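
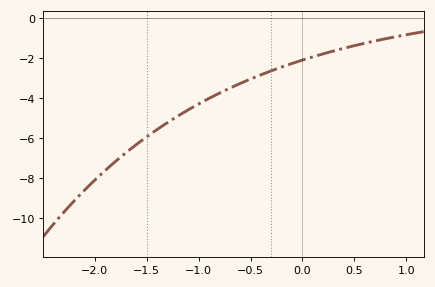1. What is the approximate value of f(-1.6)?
-6.32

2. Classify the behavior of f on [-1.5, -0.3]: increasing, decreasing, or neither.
increasing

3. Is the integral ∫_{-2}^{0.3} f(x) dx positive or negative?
negative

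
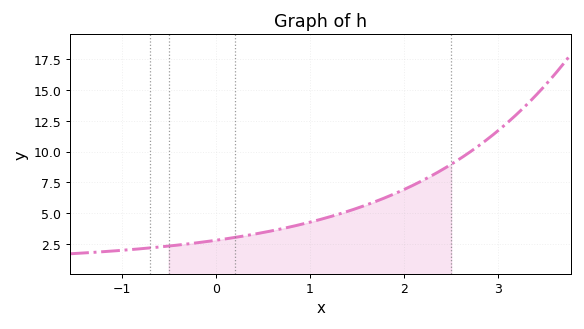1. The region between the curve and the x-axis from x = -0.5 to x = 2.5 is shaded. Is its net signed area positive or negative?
positive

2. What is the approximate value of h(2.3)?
8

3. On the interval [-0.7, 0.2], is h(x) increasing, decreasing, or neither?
increasing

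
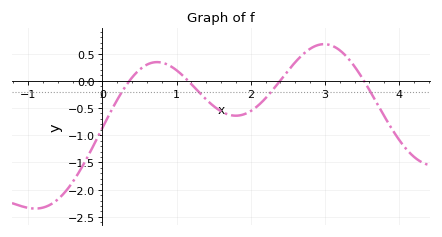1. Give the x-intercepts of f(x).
0.4, 1.2, 2.4, 3.5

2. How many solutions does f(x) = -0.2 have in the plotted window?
4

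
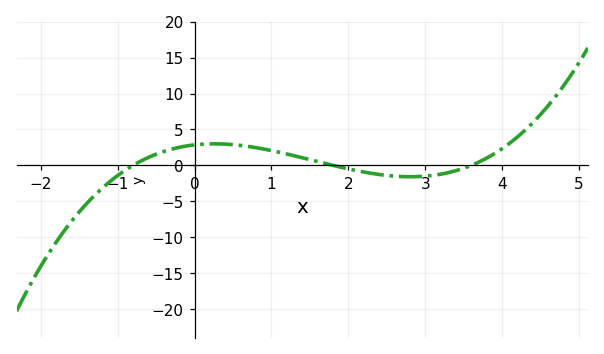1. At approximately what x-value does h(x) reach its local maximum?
0.3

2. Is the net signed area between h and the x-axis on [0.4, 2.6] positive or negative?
positive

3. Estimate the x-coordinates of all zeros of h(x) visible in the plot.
-0.8, 1.8, 3.6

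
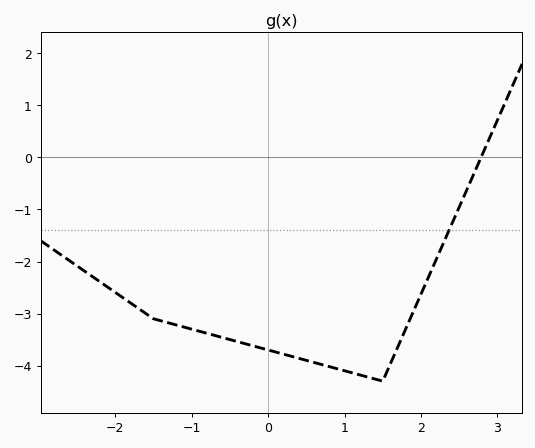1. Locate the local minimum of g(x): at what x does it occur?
1.5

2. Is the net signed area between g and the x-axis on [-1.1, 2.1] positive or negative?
negative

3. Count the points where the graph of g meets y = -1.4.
1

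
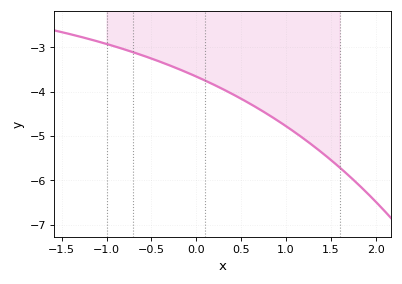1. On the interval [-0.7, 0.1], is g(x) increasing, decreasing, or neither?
decreasing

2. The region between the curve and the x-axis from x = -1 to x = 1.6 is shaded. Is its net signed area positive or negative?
negative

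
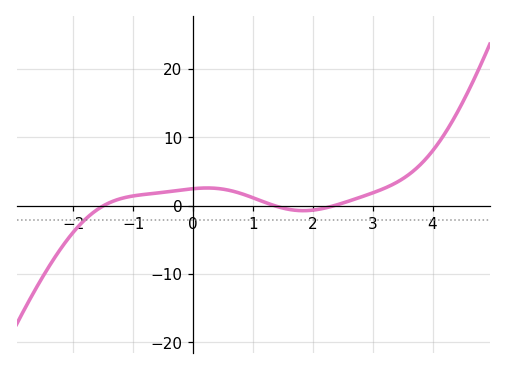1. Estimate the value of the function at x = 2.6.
1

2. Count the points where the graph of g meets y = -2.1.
1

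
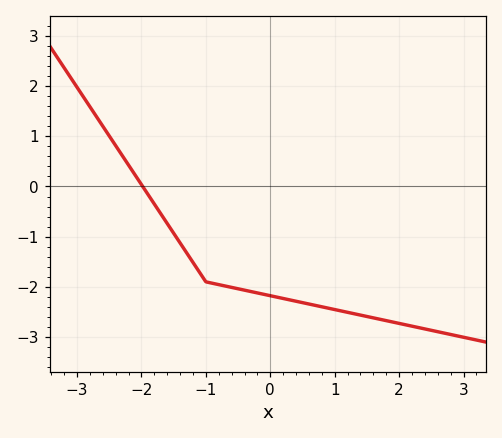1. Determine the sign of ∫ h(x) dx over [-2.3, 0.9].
negative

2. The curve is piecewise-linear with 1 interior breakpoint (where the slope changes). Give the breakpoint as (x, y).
(-1, -1.9)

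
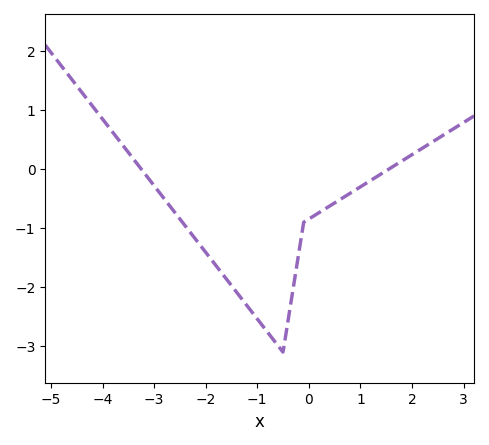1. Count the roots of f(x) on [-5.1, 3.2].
2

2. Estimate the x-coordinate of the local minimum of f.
-0.5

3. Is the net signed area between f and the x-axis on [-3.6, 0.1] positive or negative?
negative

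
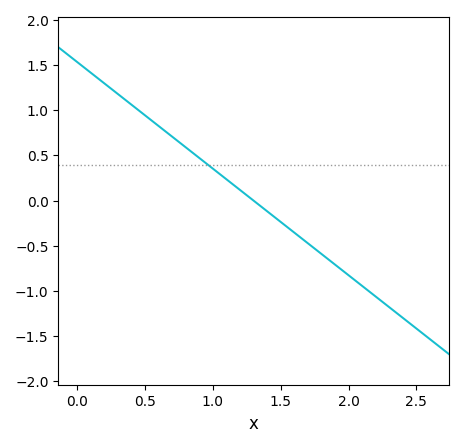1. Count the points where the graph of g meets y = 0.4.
1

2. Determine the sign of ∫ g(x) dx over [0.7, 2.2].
negative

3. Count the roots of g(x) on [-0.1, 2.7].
1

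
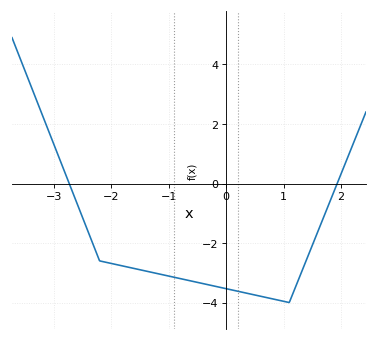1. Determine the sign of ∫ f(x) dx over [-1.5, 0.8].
negative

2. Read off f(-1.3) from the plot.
-2.98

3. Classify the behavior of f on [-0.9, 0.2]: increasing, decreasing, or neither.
decreasing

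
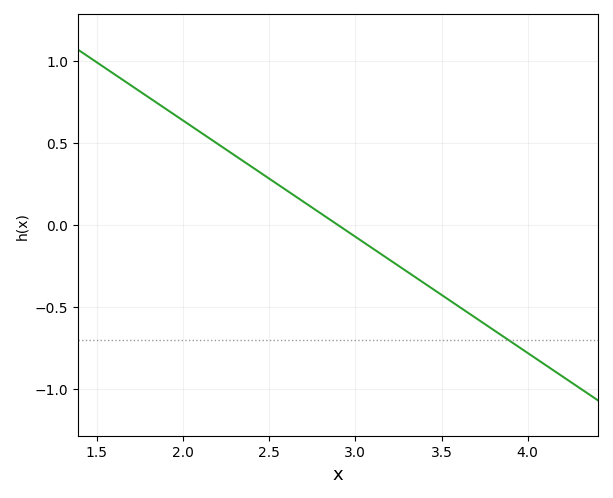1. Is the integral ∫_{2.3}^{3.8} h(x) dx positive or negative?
negative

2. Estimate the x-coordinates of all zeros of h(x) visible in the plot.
2.9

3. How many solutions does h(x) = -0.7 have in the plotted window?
1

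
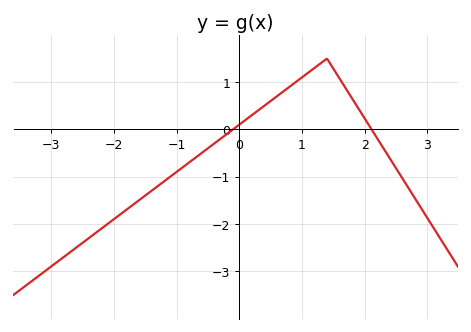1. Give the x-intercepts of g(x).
-0.1, 2.1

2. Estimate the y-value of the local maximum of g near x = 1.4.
1.5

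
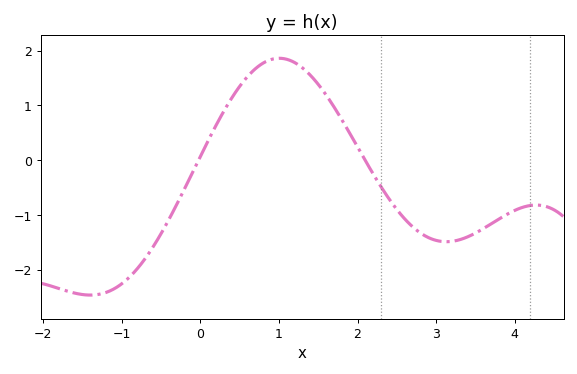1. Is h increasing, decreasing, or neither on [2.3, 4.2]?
neither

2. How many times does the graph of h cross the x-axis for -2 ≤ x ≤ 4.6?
2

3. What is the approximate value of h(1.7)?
0.974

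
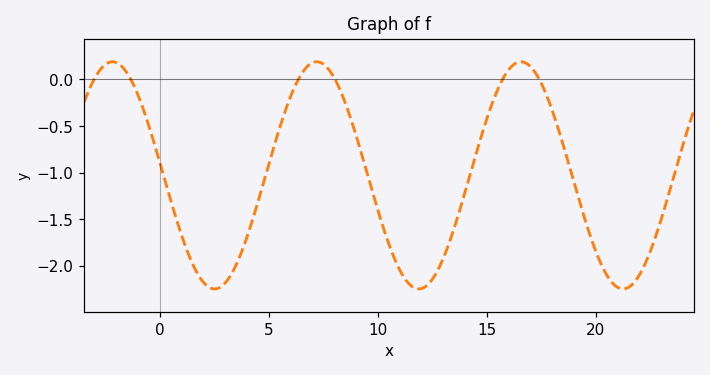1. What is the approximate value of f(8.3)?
-0.15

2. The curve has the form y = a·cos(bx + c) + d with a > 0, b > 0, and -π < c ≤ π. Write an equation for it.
y = 1.22cos(0.67x + 1.5) - 1.03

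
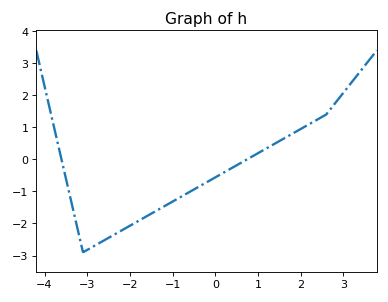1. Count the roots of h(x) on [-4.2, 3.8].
2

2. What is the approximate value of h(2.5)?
1.3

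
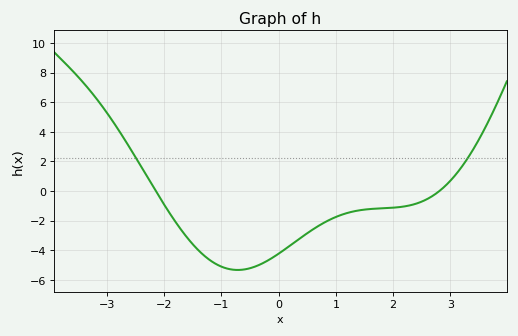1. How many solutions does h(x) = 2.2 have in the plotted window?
2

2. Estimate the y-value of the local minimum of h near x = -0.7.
-5.32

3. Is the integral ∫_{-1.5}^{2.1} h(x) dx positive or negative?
negative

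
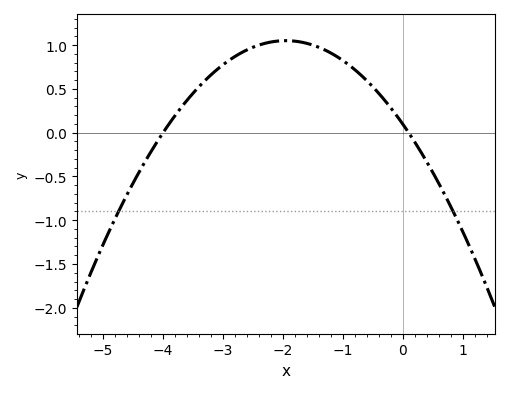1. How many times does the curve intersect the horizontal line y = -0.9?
2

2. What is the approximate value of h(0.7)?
-0.705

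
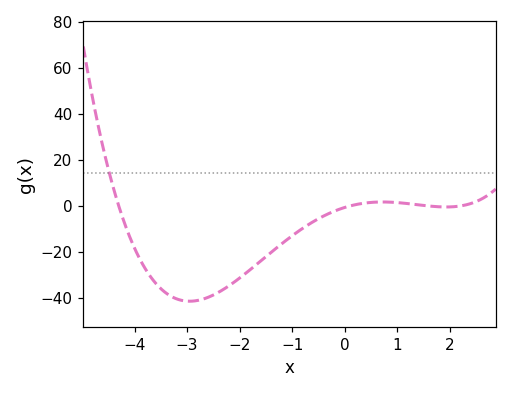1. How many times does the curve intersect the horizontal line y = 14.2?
1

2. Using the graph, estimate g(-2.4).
-38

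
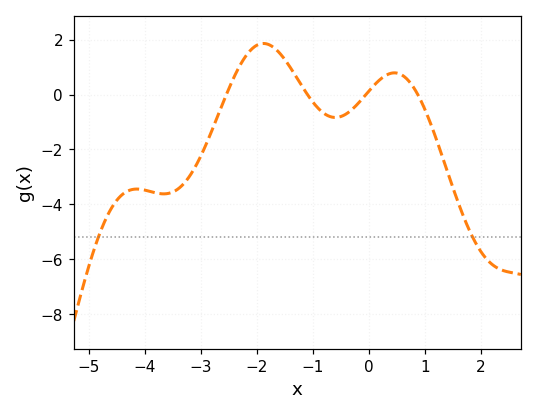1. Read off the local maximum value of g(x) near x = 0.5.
0.79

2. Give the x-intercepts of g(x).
-2.54, -1.1, -0.05, 0.876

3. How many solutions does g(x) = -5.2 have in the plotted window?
2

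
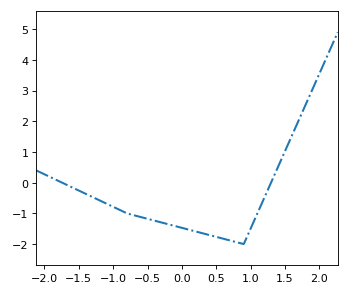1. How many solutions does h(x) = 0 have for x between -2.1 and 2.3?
2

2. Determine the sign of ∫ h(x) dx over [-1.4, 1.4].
negative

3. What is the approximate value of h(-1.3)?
-0.469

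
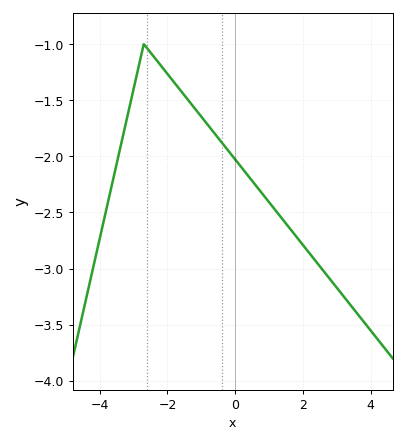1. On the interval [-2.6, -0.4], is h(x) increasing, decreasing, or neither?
decreasing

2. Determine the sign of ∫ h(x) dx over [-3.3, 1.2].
negative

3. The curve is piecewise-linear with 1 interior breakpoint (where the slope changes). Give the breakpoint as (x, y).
(-2.7, -1)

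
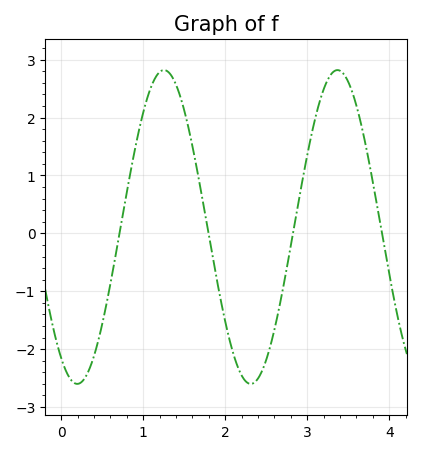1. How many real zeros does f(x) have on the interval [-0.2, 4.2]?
4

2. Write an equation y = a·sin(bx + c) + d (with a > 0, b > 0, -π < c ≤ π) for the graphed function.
y = 2.71sin(2.97x - 2.15) + 0.11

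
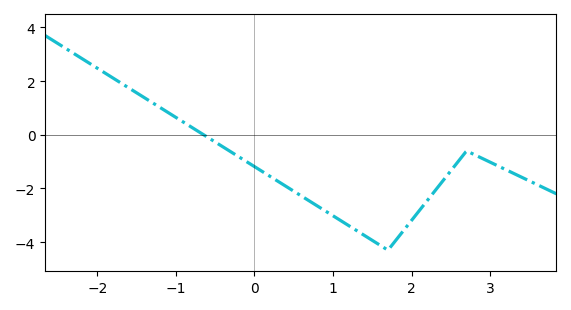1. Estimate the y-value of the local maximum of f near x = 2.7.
-0.602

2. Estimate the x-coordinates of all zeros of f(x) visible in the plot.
-0.646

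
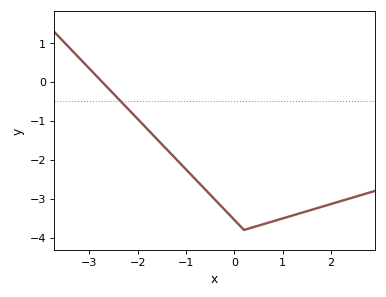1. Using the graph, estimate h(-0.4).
-3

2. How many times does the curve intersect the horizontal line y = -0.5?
1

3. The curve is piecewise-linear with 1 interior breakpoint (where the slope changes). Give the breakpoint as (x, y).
(0.2, -3.8)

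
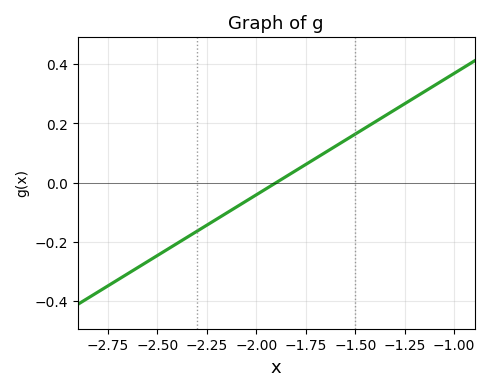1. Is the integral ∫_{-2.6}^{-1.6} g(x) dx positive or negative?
negative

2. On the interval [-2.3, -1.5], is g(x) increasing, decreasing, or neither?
increasing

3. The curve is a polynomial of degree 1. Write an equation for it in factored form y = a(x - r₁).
y = 0.41(x + 1.9)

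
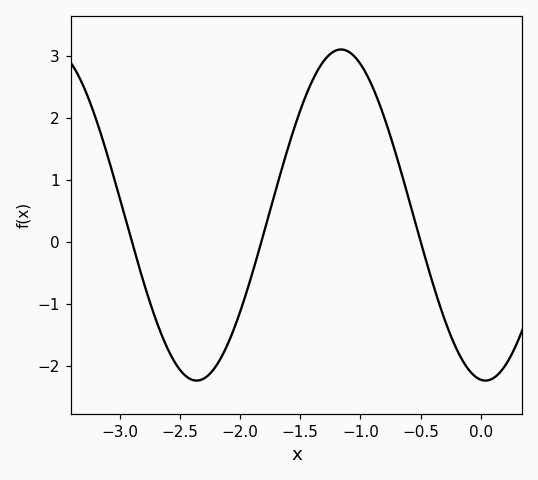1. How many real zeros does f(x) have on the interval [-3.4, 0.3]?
3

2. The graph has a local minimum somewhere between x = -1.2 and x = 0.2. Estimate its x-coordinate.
0.039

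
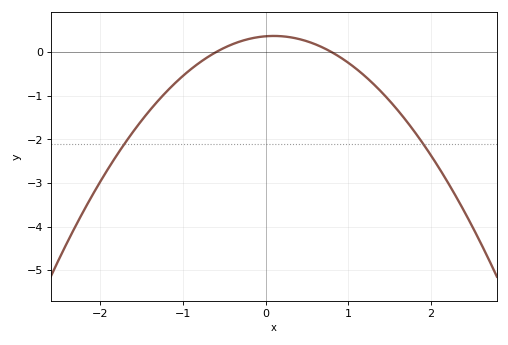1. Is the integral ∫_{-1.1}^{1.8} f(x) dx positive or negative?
negative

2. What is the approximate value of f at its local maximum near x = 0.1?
0.4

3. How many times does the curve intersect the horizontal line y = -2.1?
2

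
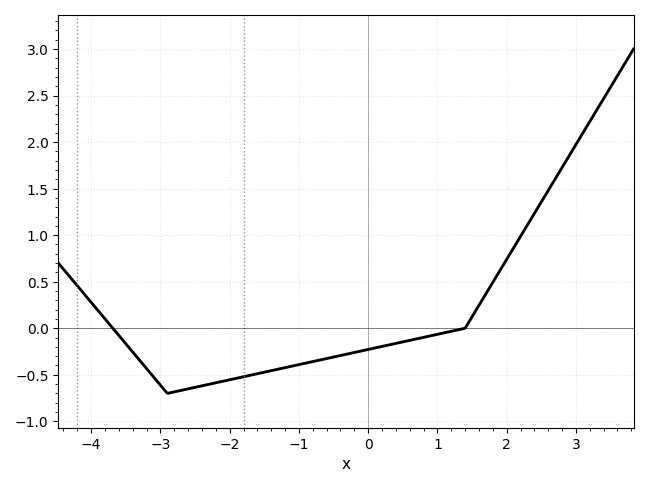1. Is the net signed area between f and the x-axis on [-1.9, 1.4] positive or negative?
negative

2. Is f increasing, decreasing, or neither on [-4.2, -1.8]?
neither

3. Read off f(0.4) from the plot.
-0.15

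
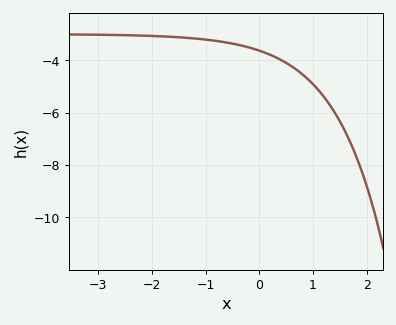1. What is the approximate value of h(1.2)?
-5.4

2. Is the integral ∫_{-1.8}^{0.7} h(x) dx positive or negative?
negative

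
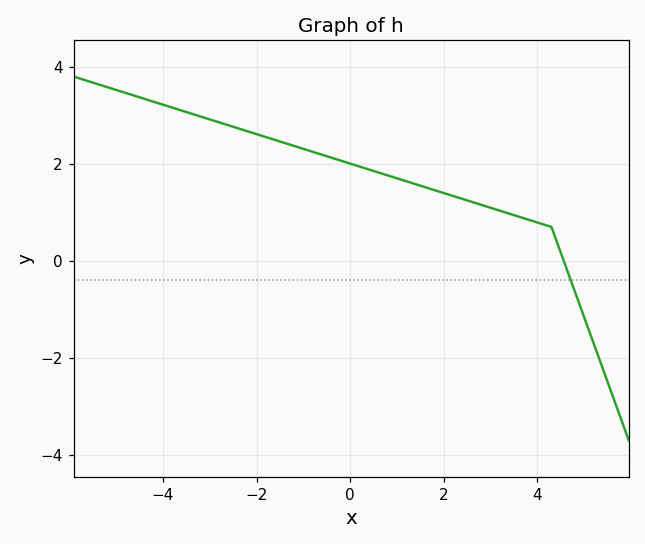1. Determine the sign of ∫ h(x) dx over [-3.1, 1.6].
positive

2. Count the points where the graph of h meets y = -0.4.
1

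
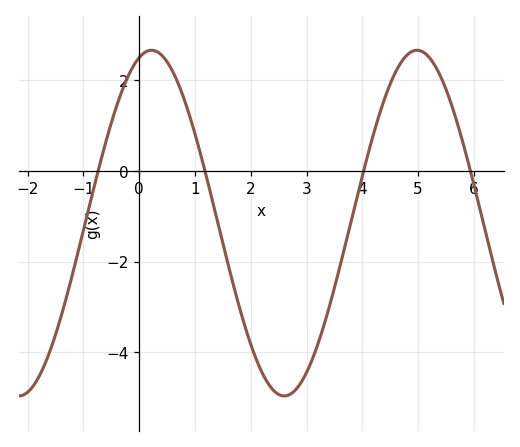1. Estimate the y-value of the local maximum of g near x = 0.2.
2.66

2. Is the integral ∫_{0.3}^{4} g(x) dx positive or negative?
negative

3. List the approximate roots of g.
-0.737, 1.18, 4.02, 5.94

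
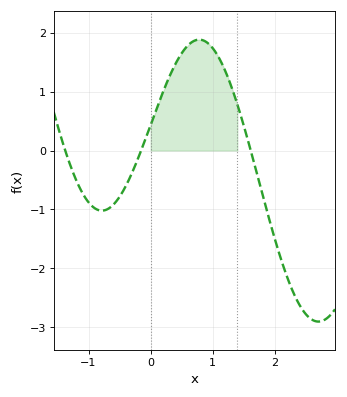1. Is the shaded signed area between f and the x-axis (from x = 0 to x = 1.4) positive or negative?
positive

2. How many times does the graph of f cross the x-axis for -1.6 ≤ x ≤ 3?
3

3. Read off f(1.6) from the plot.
0.059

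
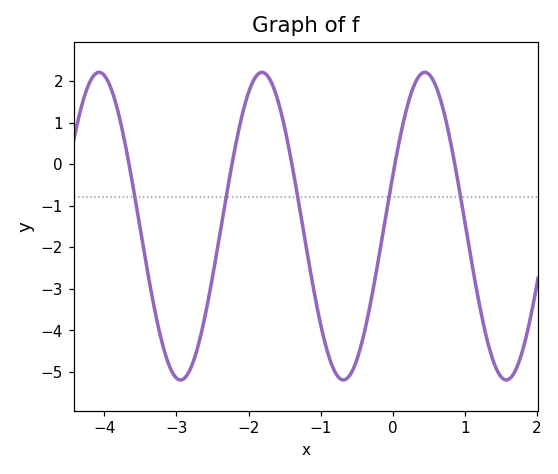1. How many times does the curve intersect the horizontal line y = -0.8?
5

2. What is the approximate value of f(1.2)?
-3.34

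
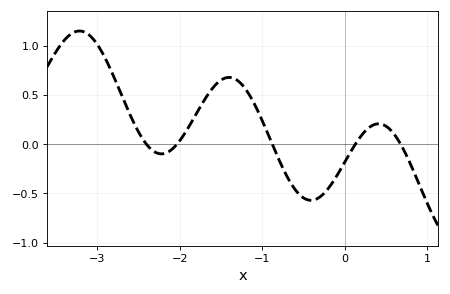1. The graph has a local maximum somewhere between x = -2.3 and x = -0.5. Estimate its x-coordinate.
-1.4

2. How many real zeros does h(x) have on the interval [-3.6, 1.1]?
5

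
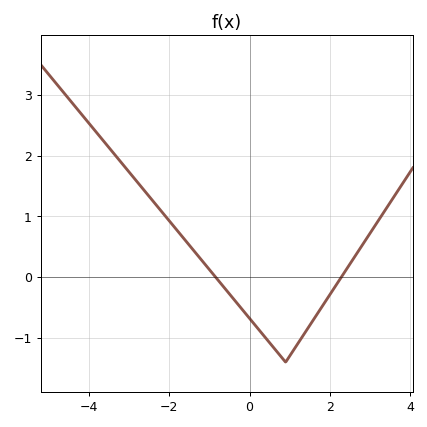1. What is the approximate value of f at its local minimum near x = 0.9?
-1.4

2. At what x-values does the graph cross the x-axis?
-0.844, 2.29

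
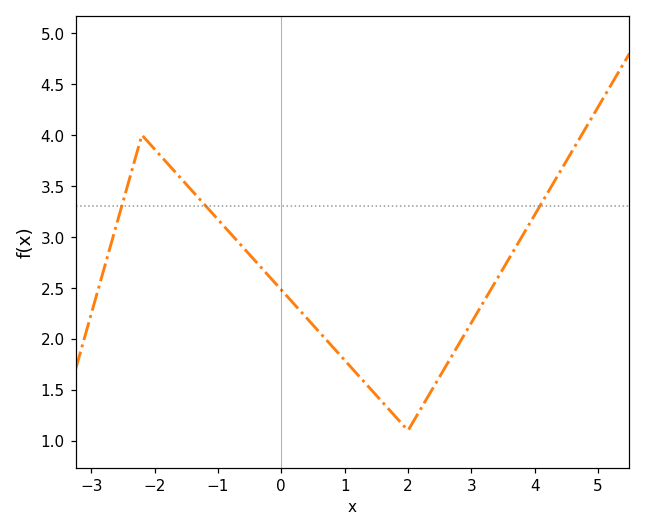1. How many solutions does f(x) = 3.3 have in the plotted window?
3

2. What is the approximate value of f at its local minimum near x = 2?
1.1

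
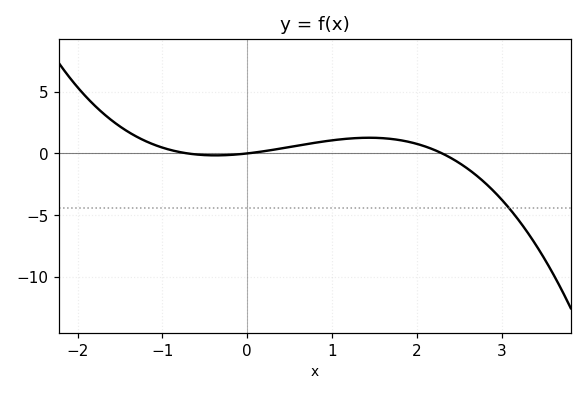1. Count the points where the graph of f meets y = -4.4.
1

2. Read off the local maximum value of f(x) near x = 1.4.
1.5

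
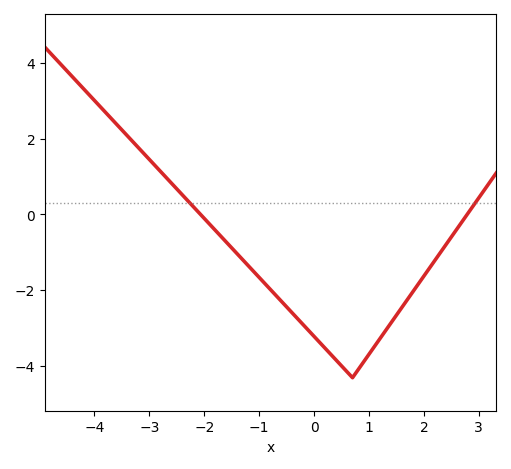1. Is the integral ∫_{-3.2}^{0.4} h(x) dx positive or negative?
negative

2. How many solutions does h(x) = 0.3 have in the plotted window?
2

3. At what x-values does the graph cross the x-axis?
-2.07, 2.79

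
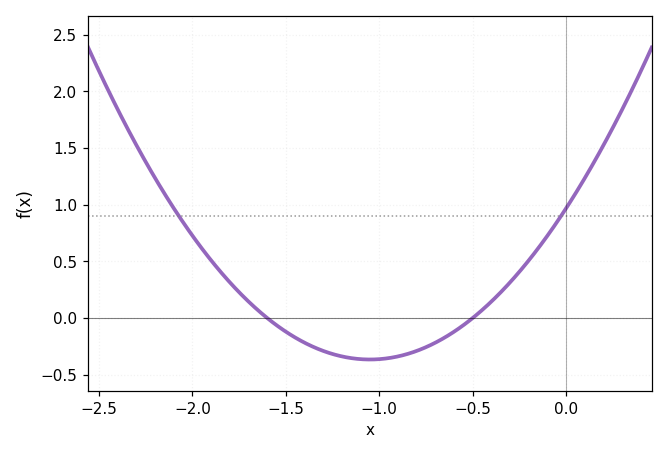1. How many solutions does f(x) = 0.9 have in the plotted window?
2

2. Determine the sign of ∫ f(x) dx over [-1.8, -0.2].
negative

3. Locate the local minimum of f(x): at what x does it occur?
-1.05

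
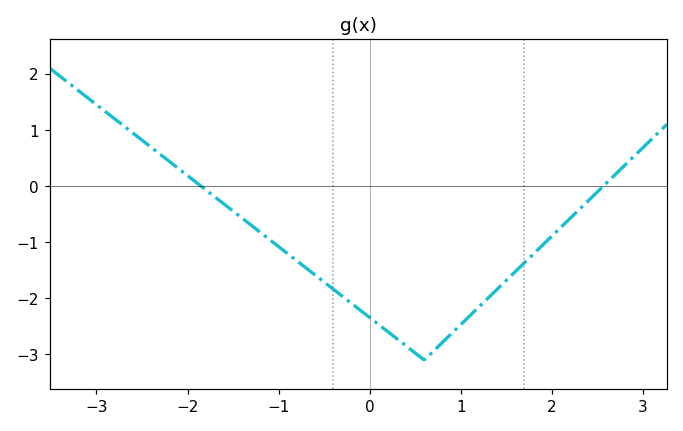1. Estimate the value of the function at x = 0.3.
-2.72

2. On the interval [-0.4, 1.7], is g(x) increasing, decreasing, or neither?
neither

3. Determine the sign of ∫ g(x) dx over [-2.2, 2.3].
negative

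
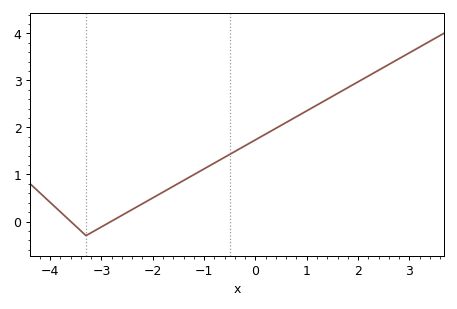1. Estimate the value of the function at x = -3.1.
-0.177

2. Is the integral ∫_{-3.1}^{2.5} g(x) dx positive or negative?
positive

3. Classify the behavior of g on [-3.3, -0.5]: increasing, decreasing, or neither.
increasing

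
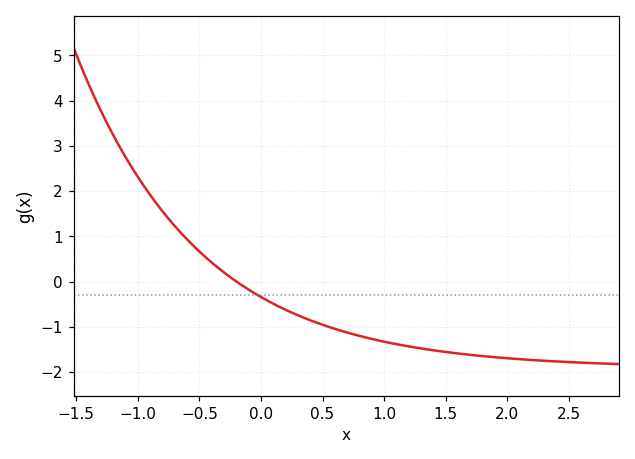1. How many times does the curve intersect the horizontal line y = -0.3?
1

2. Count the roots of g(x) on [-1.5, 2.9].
1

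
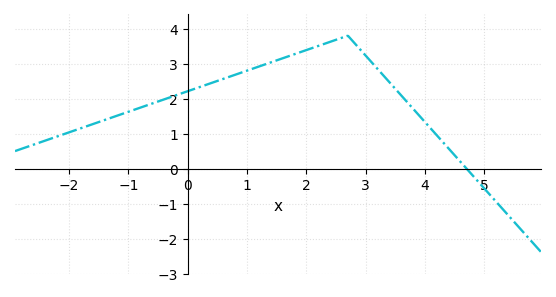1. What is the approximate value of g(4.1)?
1.1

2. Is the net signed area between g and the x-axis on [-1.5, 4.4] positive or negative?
positive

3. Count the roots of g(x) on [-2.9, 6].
1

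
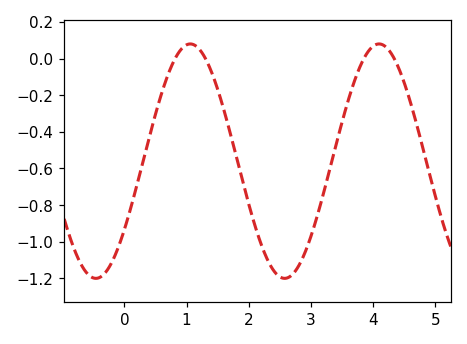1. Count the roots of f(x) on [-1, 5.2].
4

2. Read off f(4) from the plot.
0.06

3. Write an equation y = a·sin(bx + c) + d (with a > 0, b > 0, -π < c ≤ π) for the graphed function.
y = 0.64sin(2.1x - 0.62) - 0.56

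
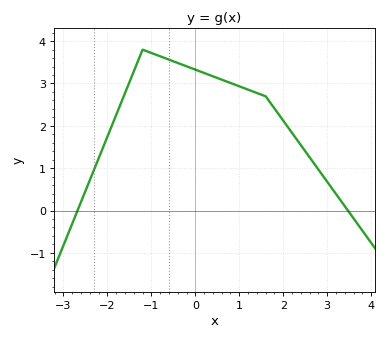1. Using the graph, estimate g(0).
3.33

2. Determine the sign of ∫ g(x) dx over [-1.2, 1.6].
positive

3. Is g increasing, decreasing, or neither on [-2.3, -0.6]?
neither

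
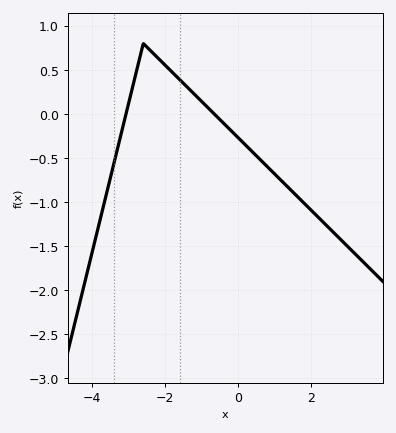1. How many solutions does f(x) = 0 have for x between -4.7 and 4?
2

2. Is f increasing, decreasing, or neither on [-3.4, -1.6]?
neither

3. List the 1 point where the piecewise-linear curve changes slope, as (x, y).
(-2.6, 0.8)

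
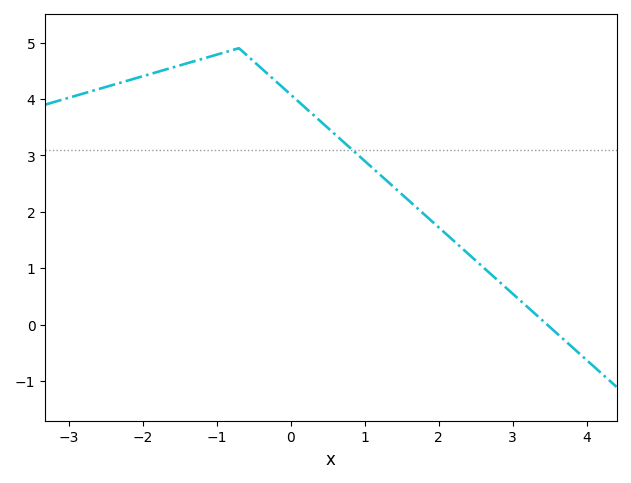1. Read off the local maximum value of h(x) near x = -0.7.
4.9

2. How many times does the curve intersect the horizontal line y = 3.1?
1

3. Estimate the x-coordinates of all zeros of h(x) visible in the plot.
3.4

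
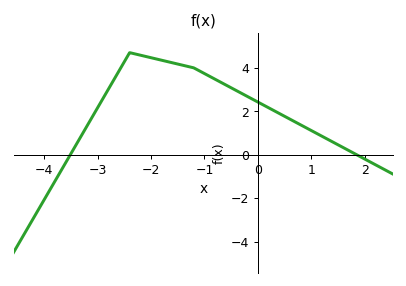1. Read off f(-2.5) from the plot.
4.28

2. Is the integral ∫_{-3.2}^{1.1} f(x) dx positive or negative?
positive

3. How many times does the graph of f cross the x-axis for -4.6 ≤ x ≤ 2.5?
2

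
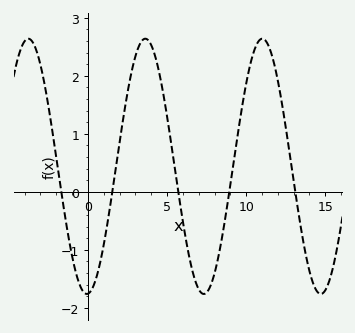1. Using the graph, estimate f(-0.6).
-1.54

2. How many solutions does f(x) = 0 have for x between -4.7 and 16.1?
5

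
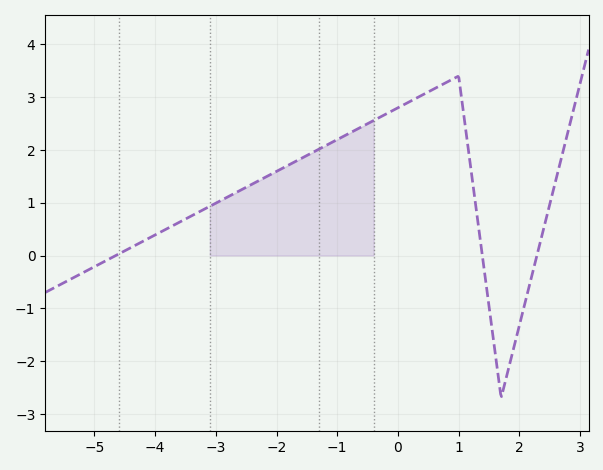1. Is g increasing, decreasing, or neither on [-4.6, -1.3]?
increasing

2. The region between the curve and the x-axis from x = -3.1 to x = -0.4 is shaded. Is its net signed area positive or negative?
positive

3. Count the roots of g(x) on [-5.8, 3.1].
3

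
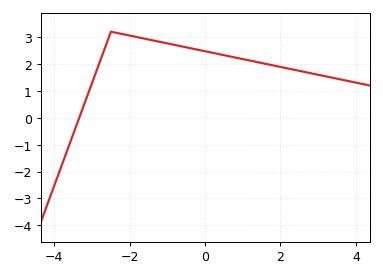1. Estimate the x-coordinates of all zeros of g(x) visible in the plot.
-3.34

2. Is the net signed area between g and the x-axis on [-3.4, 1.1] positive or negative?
positive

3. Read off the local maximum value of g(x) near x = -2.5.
3.2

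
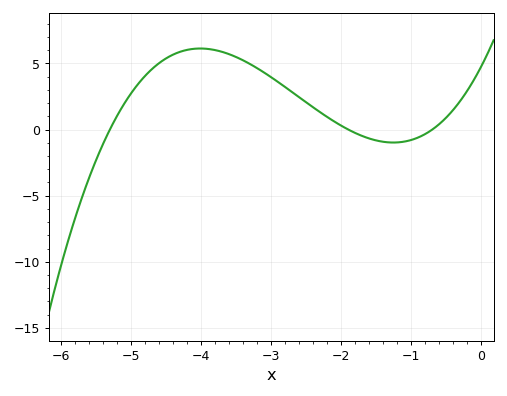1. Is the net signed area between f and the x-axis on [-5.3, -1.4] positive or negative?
positive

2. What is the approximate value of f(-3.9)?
6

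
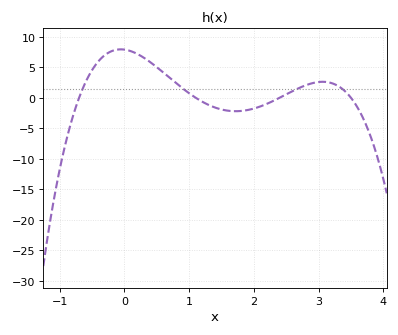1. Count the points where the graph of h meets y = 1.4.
4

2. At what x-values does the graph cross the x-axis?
-0.7, 1.1, 2.4, 3.5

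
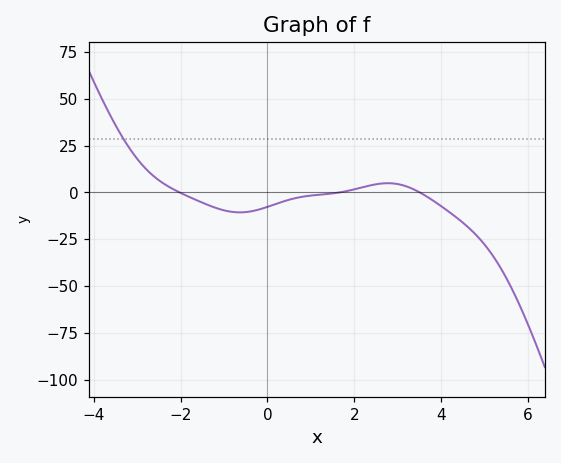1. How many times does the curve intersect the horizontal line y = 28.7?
1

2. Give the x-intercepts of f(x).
-2, 1.6, 3.6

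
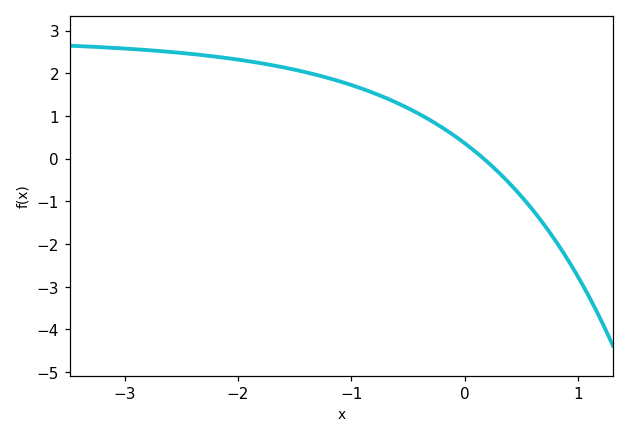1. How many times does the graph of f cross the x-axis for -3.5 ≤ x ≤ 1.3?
1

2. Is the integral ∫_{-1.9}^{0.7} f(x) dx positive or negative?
positive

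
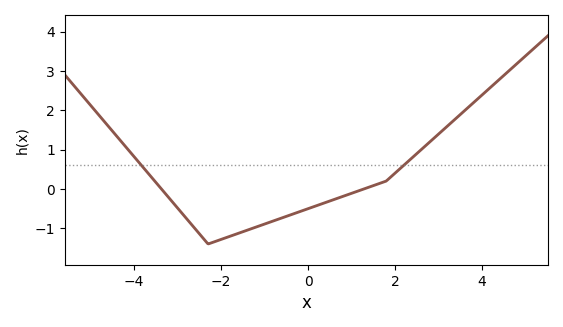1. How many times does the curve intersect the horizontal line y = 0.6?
2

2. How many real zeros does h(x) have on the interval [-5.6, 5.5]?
2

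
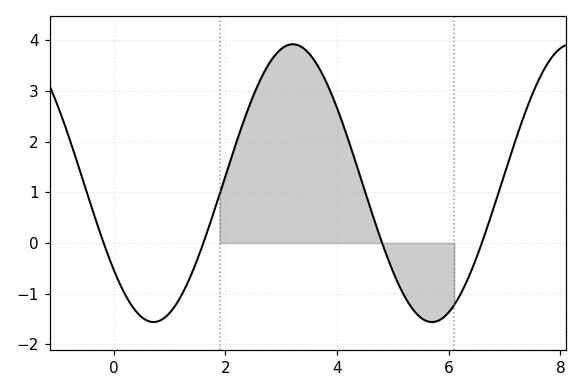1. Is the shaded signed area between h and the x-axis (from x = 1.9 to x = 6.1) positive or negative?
positive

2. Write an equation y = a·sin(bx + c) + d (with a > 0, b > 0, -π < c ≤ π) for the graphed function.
y = 2.74sin(1.26x - 2.47) + 1.18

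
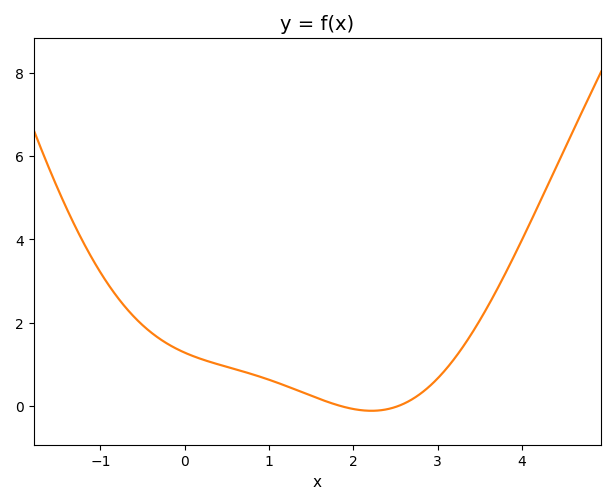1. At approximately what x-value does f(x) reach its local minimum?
2.2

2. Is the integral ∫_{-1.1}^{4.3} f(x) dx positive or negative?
positive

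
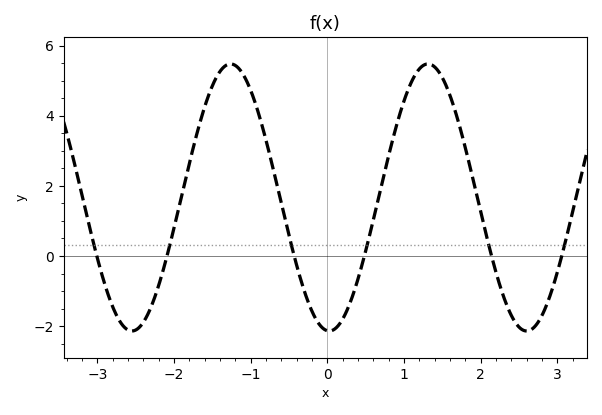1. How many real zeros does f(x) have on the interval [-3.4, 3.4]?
6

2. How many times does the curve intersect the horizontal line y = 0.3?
6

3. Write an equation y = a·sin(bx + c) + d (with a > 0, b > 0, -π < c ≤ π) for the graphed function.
y = 3.81sin(2.44x - 1.63) + 1.67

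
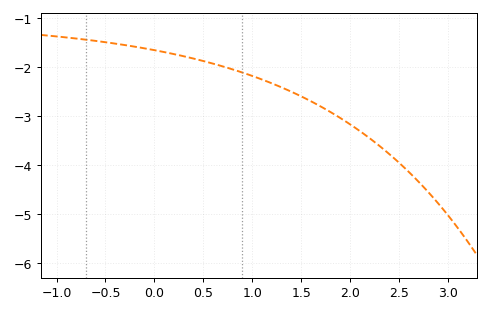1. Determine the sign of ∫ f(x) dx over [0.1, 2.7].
negative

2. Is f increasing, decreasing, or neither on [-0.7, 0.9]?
decreasing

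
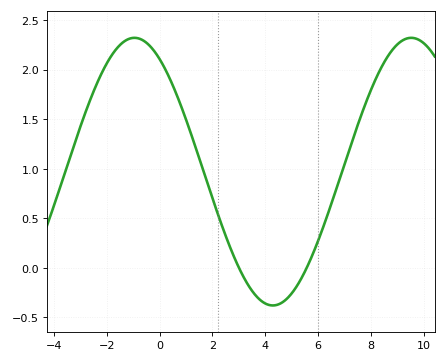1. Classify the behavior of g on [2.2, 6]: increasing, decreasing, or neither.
neither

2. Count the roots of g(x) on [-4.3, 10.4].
2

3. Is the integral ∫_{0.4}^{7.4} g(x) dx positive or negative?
positive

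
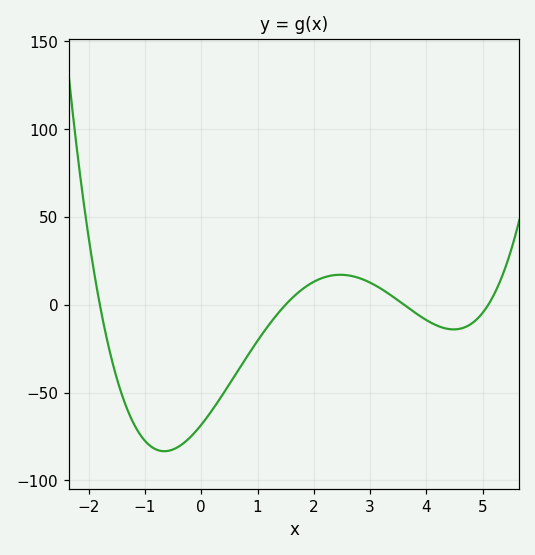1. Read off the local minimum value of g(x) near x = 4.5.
-14.1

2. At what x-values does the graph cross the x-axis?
-1.8, 1.5, 3.6, 5.1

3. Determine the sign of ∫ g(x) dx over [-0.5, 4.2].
negative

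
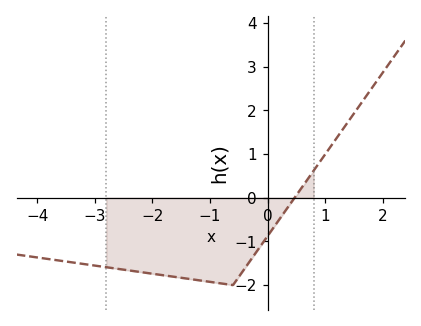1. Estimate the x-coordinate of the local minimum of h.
-0.602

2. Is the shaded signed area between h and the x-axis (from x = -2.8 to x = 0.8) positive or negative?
negative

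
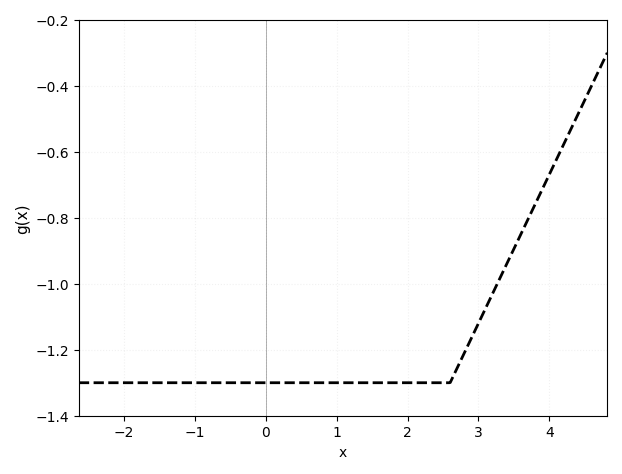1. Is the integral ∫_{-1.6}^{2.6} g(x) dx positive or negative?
negative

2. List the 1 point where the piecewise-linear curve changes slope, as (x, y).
(2.6, -1.3)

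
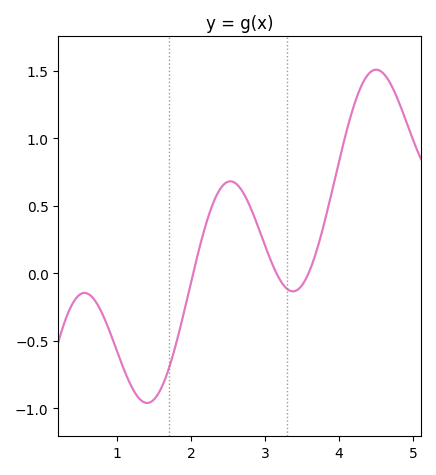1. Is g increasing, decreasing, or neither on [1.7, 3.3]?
neither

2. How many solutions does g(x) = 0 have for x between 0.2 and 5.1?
3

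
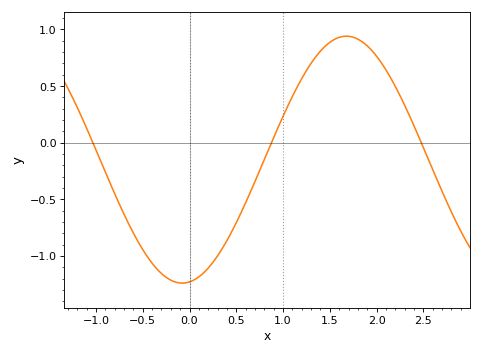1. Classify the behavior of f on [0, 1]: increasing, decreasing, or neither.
increasing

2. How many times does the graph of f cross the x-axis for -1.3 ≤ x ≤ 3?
3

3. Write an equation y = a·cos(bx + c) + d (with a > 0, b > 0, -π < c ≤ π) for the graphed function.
y = 1.09cos(1.8x - 3) - 0.15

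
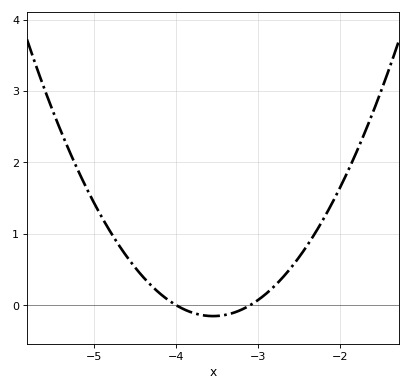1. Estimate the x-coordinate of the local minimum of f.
-3.55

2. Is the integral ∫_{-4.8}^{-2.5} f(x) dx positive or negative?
positive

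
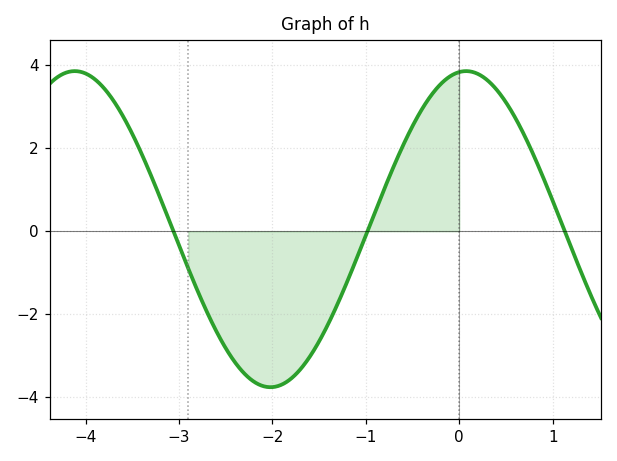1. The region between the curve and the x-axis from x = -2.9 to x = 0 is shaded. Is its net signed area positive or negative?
negative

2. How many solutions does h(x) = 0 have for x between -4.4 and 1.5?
3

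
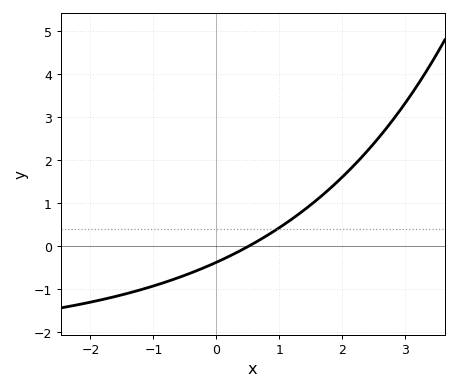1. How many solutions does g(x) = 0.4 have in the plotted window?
1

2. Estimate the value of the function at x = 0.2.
-0.233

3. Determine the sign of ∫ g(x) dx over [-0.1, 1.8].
positive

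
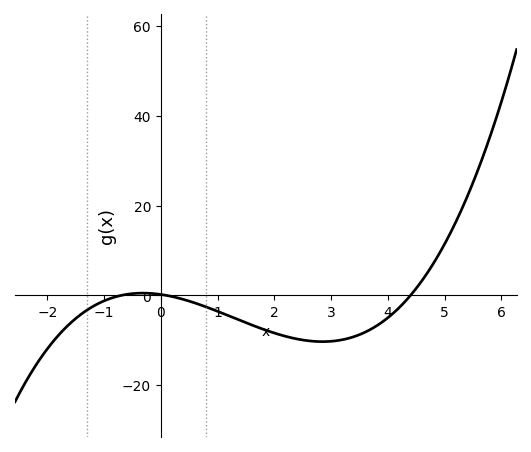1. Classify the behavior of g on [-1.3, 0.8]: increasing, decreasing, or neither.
neither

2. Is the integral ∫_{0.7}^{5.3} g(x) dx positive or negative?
negative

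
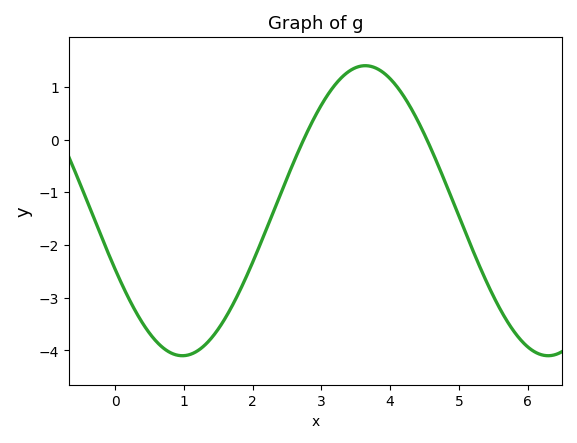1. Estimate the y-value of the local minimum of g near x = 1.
-4.1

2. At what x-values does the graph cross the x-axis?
2.7, 4.5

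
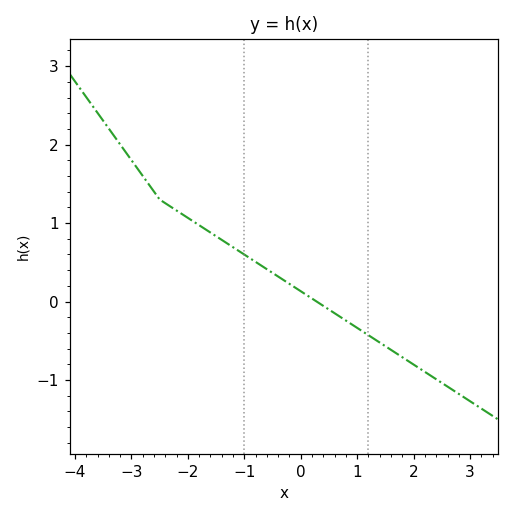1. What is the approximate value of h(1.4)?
-0.5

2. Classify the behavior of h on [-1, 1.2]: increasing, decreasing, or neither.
decreasing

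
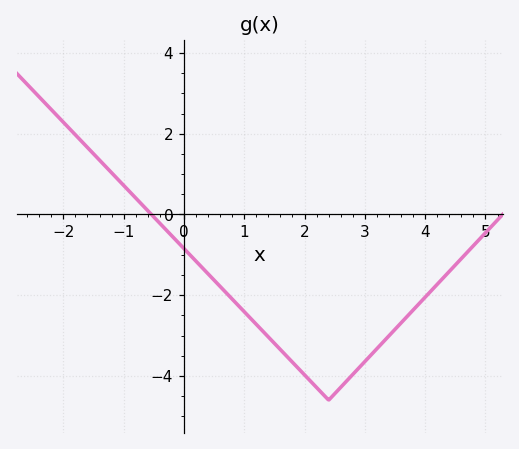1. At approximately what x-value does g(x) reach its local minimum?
2.4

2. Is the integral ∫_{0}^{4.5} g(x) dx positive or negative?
negative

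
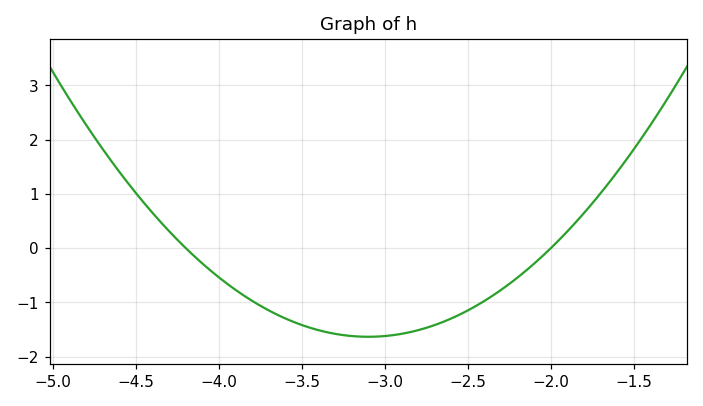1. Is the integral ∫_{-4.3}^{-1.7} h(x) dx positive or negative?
negative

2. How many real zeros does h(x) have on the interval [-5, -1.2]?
2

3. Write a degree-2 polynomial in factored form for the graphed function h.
y = 1.35(x + 4.2)(x + 2)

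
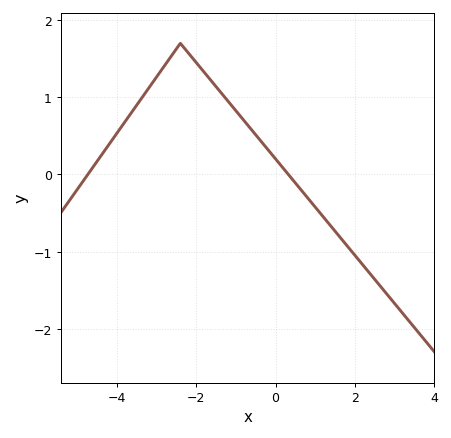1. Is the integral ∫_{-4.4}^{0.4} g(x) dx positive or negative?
positive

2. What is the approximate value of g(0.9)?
-0.4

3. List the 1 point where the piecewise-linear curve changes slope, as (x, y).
(-2.4, 1.7)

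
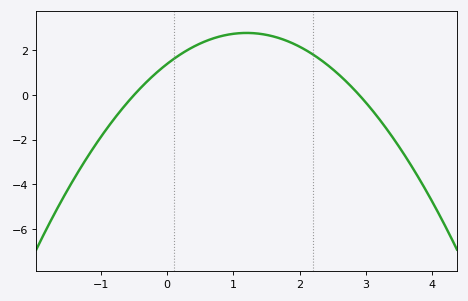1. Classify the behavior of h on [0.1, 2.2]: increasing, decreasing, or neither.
neither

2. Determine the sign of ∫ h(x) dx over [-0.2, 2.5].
positive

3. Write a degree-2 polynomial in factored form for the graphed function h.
y = -0.96(x + 0.5)(x - 2.9)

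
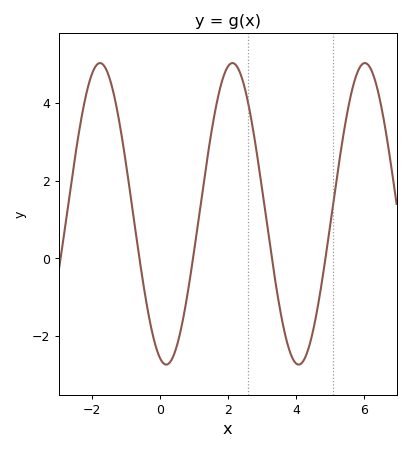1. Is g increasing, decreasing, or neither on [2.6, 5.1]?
neither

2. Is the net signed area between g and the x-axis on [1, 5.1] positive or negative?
positive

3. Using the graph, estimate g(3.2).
0.57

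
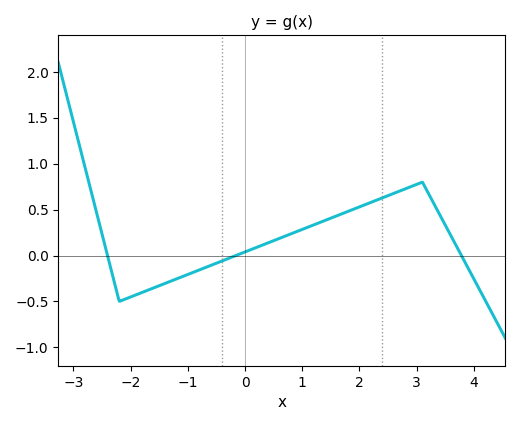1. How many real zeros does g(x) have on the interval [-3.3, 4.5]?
3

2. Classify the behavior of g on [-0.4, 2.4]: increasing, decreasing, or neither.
increasing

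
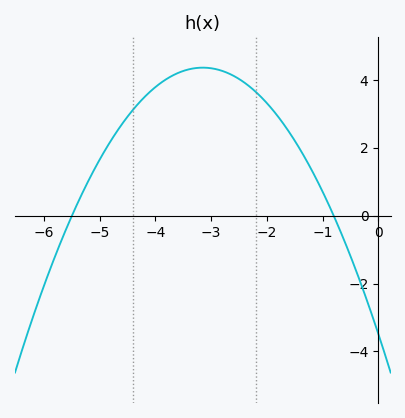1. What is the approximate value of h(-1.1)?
1.04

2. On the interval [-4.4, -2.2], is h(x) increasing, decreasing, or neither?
neither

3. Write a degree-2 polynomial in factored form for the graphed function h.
y = -0.79(x + 5.5)(x + 0.8)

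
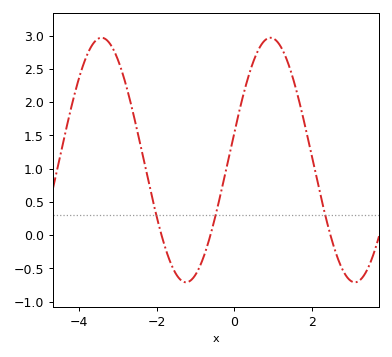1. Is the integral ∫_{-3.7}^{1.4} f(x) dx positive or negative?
positive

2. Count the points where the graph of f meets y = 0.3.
3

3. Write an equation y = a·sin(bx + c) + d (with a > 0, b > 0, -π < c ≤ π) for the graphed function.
y = 1.84sin(1.4x + 0.22) + 1.13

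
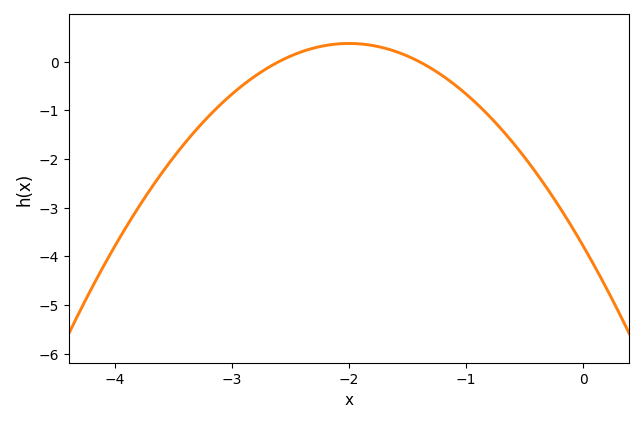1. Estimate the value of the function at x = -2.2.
0.3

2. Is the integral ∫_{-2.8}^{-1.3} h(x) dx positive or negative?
positive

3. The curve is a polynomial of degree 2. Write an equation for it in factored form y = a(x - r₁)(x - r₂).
y = -1.04(x + 2.6)(x + 1.4)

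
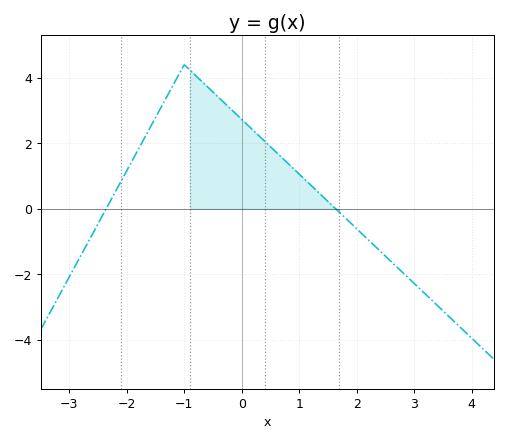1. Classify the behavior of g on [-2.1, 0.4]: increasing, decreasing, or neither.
neither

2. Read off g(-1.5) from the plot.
2.8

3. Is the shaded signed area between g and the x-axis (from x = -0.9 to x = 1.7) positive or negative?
positive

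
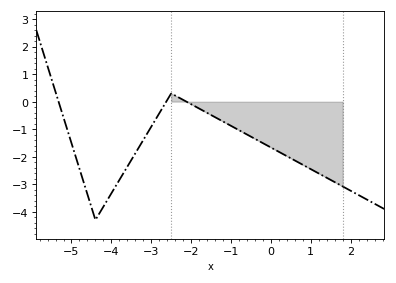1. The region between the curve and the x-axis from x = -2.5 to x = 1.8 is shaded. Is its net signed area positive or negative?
negative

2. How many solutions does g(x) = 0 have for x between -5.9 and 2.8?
3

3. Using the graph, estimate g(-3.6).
-2.4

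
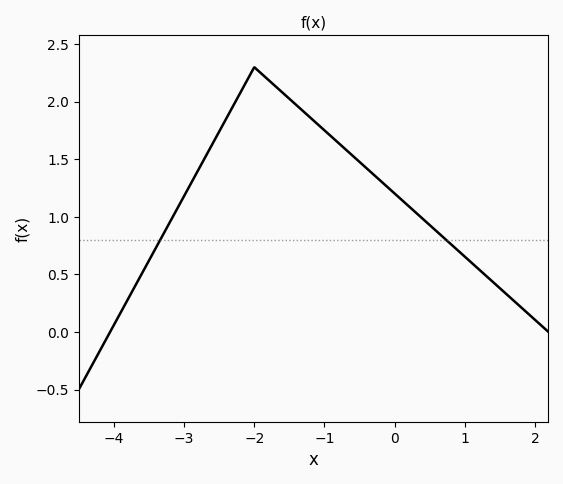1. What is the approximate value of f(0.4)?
0.982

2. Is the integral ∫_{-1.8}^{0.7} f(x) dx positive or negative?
positive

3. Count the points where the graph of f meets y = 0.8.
2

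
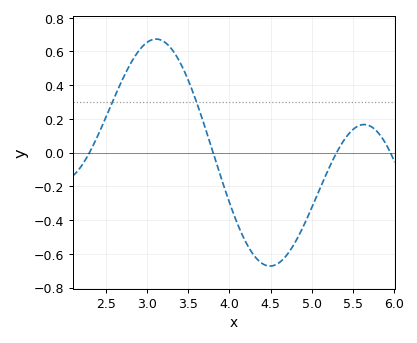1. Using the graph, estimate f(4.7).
-0.6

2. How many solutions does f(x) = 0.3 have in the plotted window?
2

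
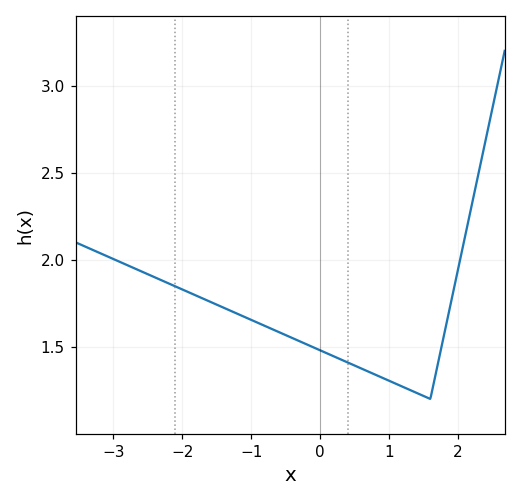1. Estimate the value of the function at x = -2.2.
1.85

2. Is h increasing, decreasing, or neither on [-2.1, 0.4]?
decreasing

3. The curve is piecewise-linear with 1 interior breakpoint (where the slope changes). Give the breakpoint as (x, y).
(1.6, 1.2)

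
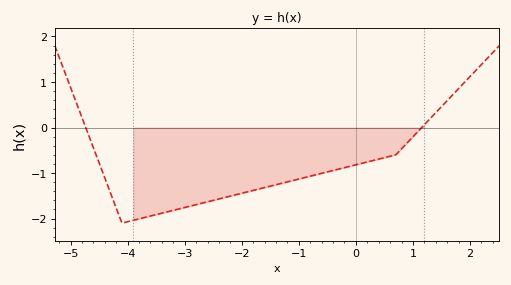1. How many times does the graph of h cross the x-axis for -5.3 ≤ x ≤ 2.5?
2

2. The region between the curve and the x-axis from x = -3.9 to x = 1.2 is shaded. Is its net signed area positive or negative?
negative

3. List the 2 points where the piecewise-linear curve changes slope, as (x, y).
(-4.1, -2.1); (0.7, -0.6)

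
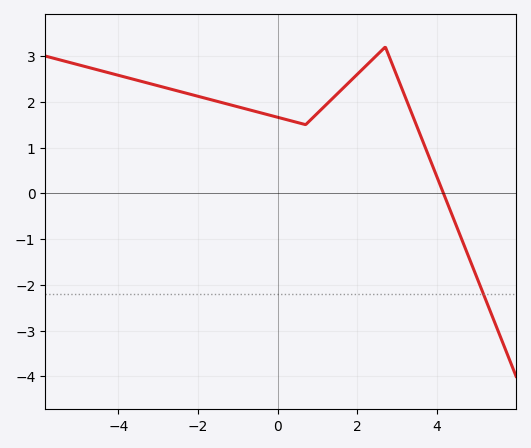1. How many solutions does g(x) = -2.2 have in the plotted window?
1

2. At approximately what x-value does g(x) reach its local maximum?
2.6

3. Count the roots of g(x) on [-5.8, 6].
1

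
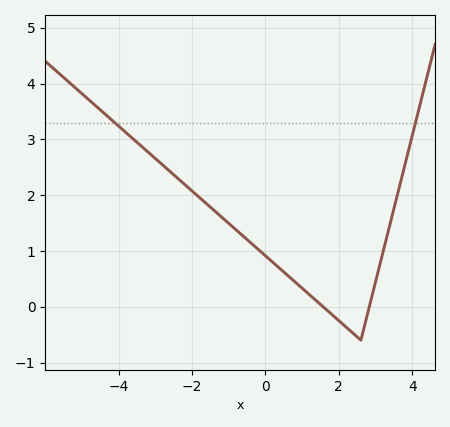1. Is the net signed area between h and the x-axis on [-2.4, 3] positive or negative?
positive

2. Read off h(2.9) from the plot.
0.2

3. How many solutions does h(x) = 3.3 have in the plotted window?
2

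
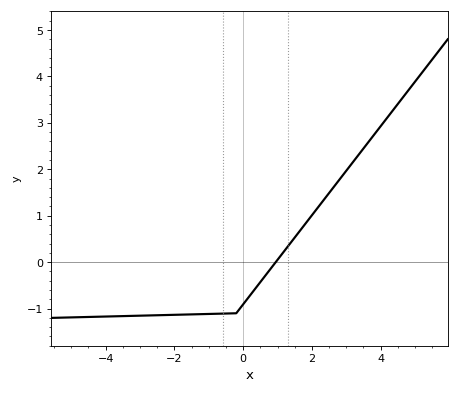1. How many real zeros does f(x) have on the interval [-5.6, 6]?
1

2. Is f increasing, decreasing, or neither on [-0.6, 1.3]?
increasing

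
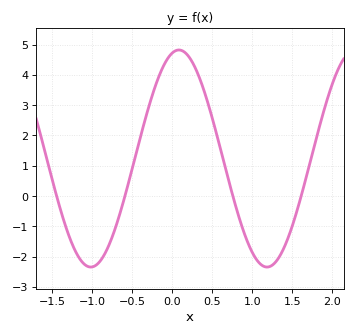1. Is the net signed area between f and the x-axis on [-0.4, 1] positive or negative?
positive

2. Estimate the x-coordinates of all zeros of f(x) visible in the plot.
-1.4, -0.6, 0.8, 1.6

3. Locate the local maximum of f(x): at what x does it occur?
0.1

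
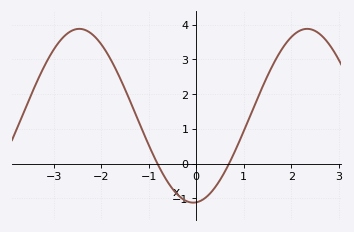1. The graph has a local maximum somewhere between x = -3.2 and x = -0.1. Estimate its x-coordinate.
-2.46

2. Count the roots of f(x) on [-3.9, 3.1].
2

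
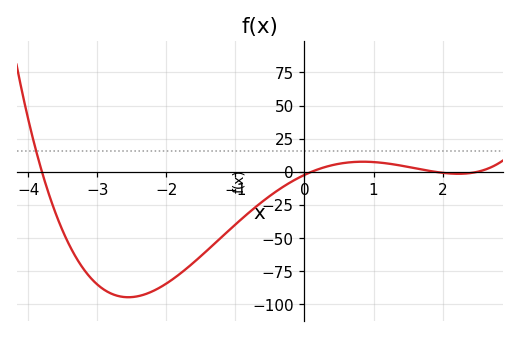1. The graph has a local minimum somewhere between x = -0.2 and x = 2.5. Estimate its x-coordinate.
2.2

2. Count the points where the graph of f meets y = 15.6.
1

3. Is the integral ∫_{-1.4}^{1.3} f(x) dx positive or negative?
negative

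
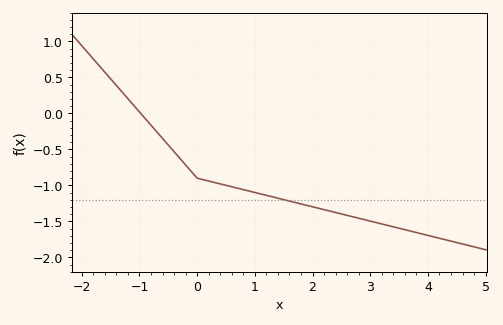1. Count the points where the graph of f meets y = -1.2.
1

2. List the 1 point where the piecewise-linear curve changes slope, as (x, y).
(0, -0.9)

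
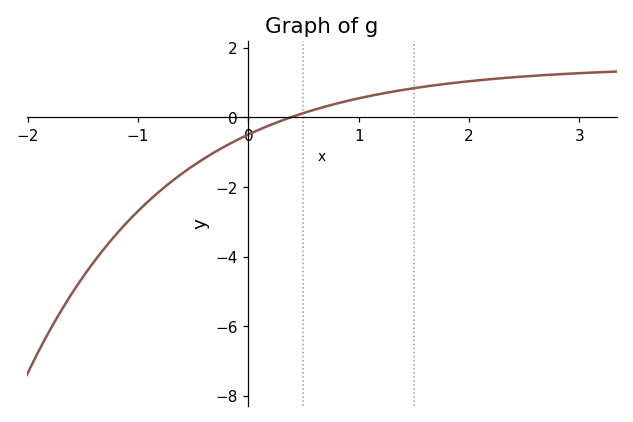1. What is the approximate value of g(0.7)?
0.4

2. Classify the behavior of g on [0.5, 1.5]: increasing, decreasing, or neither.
increasing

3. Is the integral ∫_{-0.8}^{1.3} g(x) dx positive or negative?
negative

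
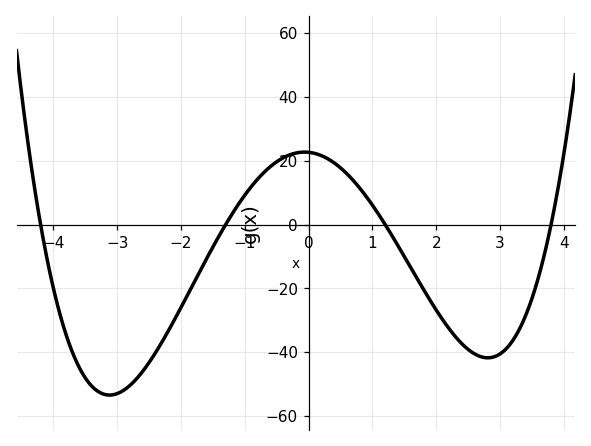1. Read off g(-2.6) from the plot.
-46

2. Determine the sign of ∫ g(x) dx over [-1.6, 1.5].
positive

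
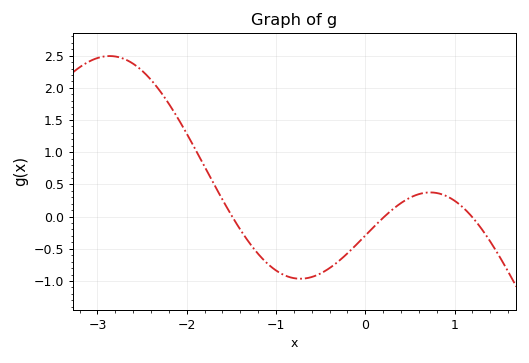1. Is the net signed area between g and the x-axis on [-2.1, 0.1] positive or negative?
negative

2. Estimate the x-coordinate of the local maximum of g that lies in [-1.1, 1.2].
0.729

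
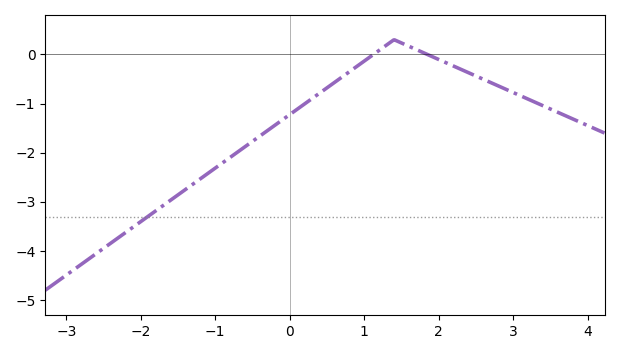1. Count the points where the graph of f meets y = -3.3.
1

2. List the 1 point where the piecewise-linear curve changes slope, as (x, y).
(1.4, 0.3)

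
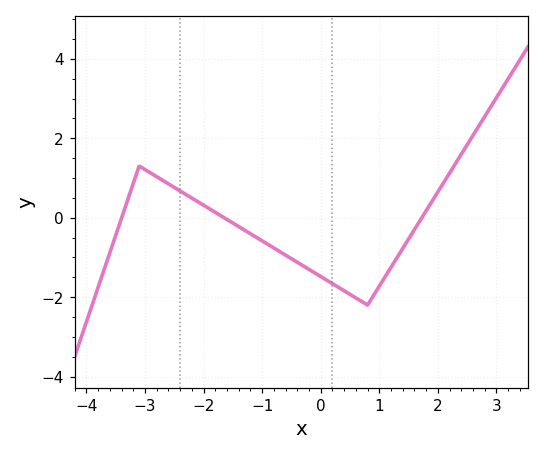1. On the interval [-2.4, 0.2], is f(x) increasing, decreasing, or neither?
decreasing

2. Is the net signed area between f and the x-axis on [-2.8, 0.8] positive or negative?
negative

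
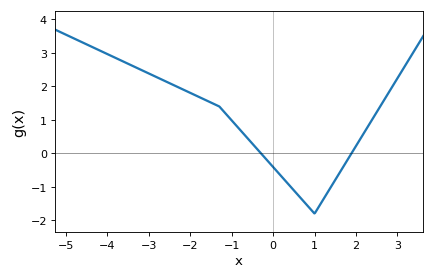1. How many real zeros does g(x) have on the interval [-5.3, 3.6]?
2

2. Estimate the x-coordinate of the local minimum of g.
1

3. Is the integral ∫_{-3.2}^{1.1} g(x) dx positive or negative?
positive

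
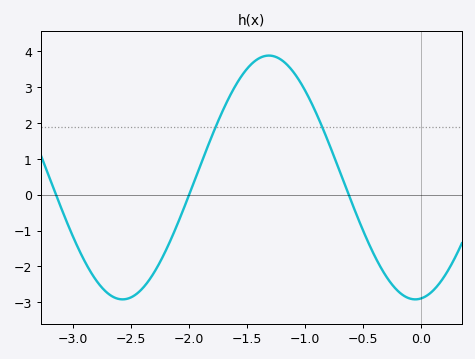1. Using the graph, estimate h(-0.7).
0.6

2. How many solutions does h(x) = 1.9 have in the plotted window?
2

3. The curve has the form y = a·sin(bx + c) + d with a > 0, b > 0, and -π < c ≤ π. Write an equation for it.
y = 3.4sin(2.5x - 1.4) + 0.48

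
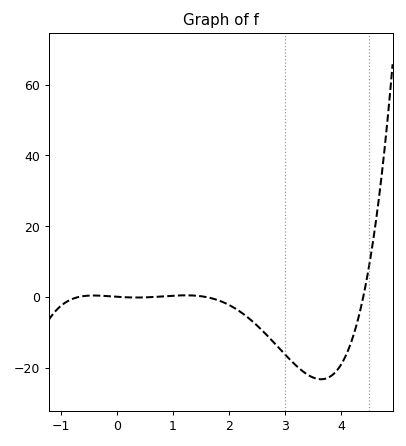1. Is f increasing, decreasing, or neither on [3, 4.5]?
neither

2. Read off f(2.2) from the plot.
-4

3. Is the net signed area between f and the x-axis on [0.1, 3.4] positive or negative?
negative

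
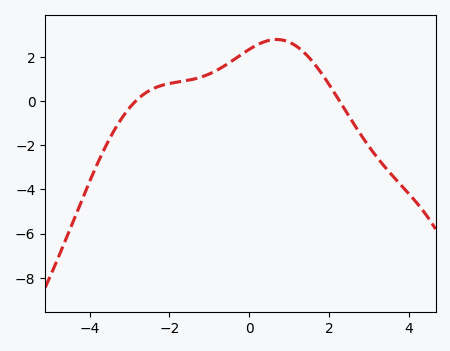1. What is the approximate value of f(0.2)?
2.55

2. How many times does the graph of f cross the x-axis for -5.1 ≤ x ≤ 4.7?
2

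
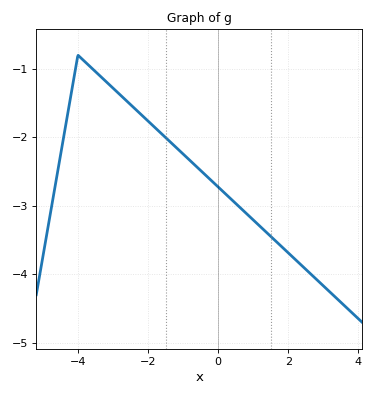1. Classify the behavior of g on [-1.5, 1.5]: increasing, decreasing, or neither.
decreasing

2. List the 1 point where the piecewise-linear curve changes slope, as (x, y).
(-4, -0.8)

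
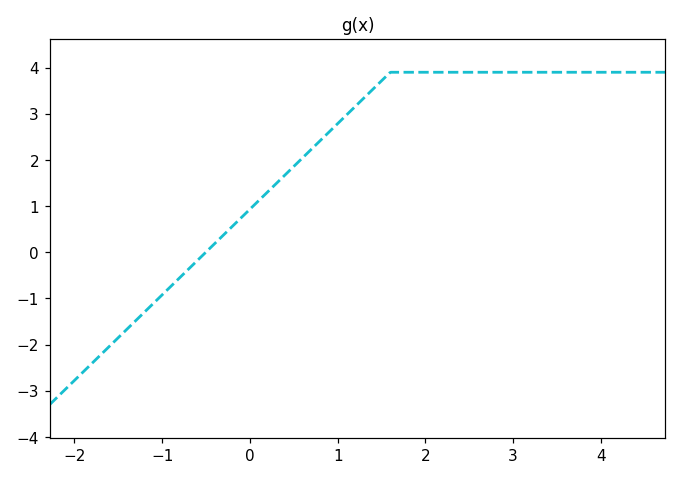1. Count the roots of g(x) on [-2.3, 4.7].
1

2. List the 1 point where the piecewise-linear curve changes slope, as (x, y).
(1.6, 3.9)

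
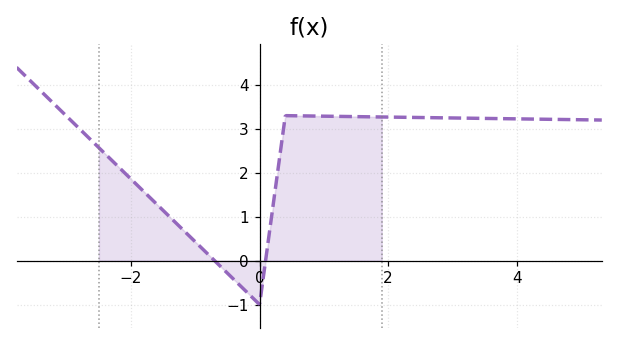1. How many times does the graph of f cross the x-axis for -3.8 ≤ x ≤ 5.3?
2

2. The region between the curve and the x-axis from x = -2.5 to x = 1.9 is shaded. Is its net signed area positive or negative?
positive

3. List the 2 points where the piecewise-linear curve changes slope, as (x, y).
(0, -1); (0.4, 3.3)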